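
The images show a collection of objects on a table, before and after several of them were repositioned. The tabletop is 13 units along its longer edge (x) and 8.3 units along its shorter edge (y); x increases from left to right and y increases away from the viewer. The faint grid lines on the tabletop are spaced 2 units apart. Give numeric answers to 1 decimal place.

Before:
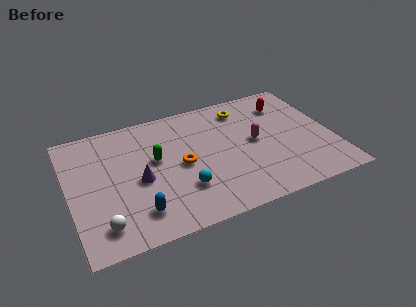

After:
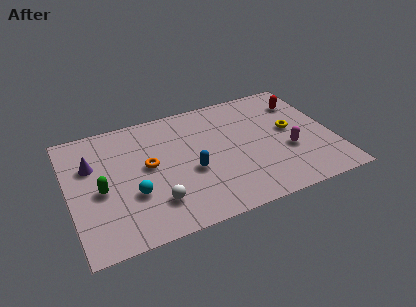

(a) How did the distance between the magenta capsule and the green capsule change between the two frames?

+4.3

Before: roughly 4.9 units apart; after: 9.2. That's 4.3 units further apart.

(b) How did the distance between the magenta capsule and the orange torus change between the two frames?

+3.2

The distance was about 3.7 in the first image and 6.9 in the second, so they moved 3.2 units further apart.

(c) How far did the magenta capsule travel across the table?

1.9

The magenta capsule moved from about (9.2, 4.3) to (10.7, 3.1), a distance of √(1.5² + 1.2²) ≈ 1.9.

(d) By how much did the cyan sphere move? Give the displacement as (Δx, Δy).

(-2.4, 0.5)

From the two frames, the cyan sphere sits at roughly (5.4, 2.4) before and (3.0, 2.9) after.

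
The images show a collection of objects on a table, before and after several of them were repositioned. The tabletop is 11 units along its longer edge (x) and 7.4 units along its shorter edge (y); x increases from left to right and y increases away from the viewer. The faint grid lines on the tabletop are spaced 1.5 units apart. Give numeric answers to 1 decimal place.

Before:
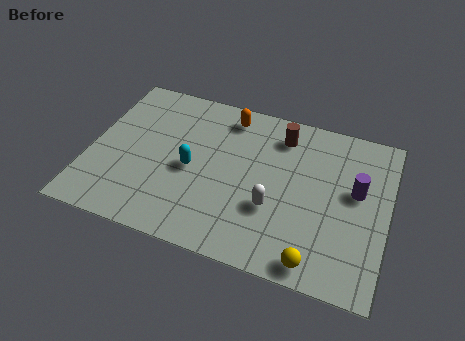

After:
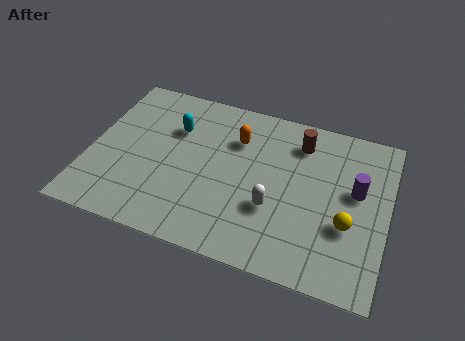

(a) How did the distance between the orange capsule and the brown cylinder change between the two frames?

+0.4

They were about 2.0 units apart before and 2.4 after — 0.4 units further apart.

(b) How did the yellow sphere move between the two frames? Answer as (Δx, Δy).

(1.0, 1.9)

The yellow sphere started near (8.6, 0.8) and ended near (9.6, 2.7).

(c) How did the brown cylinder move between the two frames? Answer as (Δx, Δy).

(0.7, -0.1)

The brown cylinder started near (6.9, 6.0) and ended near (7.6, 5.9).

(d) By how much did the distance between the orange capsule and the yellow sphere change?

-1.6

They were about 6.6 units apart before and 5.0 after — 1.6 units closer together.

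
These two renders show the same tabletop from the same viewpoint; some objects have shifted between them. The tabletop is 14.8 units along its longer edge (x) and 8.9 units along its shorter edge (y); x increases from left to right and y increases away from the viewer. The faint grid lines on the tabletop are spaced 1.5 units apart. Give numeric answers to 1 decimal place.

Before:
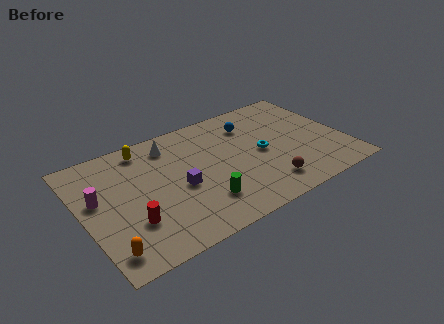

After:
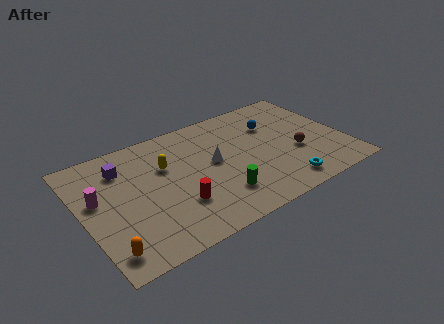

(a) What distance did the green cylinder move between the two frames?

1.0

From (6.3, 2.2) to (7.3, 2.2), the green cylinder covered √(1.0² + 0.0²) ≈ 1.0 units.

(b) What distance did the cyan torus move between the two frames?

3.1

The cyan torus was near (10.1, 4.3) before and (10.8, 1.3) after, so it travelled √(0.7² + 3.0²) ≈ 3.1 units.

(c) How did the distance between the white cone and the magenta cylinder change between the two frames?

+1.6

The distance was about 4.9 in the first image and 6.5 in the second, so they moved 1.6 units further apart.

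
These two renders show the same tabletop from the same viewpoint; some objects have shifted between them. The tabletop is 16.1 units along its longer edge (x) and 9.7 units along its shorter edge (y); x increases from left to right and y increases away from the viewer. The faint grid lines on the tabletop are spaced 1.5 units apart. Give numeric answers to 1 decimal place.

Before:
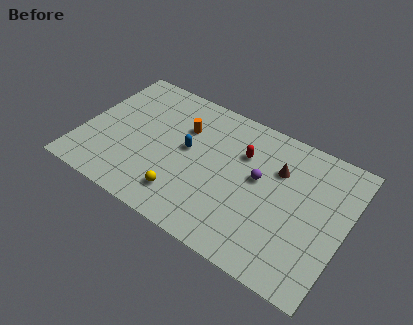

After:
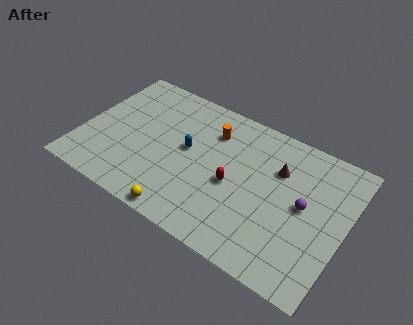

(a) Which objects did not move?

the brown cone and the blue capsule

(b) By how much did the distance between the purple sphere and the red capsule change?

+2.6

The distance was about 1.7 in the first image and 4.3 in the second, so they moved 2.6 units further apart.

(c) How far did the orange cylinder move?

1.8

From (5.9, 6.7) to (7.6, 7.3), the orange cylinder covered √(1.7² + 0.6²) ≈ 1.8 units.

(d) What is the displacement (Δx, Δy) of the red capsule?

(-0.2, -2.4)

The red capsule started near (9.6, 6.7) and ended near (9.4, 4.3).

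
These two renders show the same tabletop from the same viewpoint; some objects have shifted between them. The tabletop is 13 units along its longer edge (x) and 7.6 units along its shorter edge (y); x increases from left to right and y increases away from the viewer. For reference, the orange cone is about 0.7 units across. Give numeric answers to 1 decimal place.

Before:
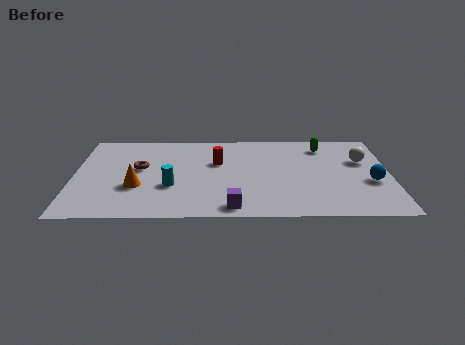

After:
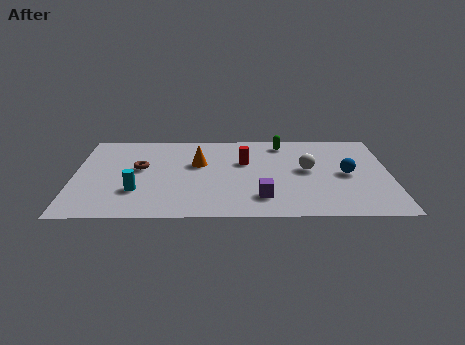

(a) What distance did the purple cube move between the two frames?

1.4

The purple cube was near (6.5, 0.9) before and (7.7, 1.7) after, so it travelled √(1.2² + 0.8²) ≈ 1.4 units.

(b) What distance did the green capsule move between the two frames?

1.7

The green capsule moved from about (10.3, 6.2) to (8.6, 6.5), a distance of √(1.7² + 0.3²) ≈ 1.7.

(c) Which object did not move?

the brown torus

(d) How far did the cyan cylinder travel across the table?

1.5

The cyan cylinder was near (4.0, 2.7) before and (2.6, 2.3) after, so it travelled √(1.4² + 0.4²) ≈ 1.5 units.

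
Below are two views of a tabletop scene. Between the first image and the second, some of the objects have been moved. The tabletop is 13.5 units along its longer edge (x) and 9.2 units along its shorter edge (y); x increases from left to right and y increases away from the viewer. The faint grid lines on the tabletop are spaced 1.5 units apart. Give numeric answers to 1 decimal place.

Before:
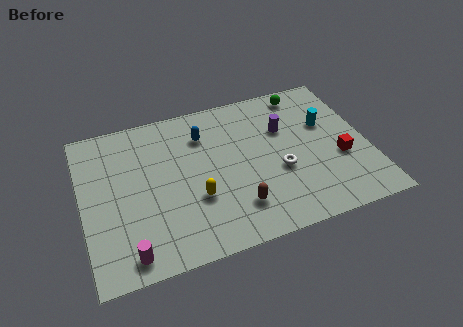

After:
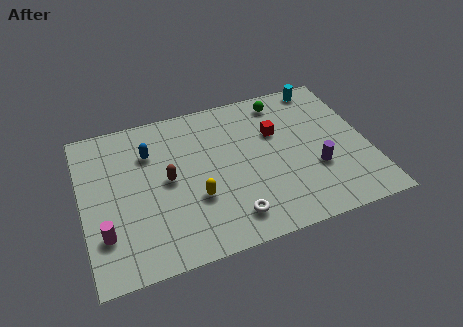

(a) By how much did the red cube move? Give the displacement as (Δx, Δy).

(-2.8, 2.5)

The red cube was at about (12.1, 3.5) and moved to about (9.3, 6.0).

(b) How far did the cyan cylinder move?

2.5

The cyan cylinder moved from about (11.7, 5.8) to (11.8, 8.3), a distance of √(0.1² + 2.5²) ≈ 2.5.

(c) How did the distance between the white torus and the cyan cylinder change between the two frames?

+5.1

The distance was about 3.3 in the first image and 8.4 in the second, so they moved 5.1 units further apart.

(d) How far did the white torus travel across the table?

3.2

From (9.2, 3.6) to (6.7, 1.6), the white torus covered √(2.5² + 2.0²) ≈ 3.2 units.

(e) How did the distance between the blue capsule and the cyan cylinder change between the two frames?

+2.8

Before: roughly 5.9 units apart; after: 8.7. That's 2.8 units further apart.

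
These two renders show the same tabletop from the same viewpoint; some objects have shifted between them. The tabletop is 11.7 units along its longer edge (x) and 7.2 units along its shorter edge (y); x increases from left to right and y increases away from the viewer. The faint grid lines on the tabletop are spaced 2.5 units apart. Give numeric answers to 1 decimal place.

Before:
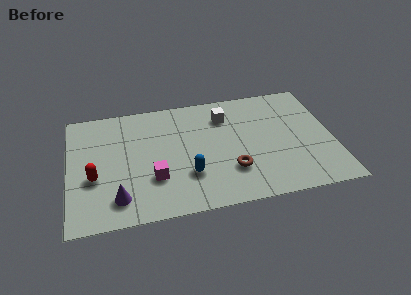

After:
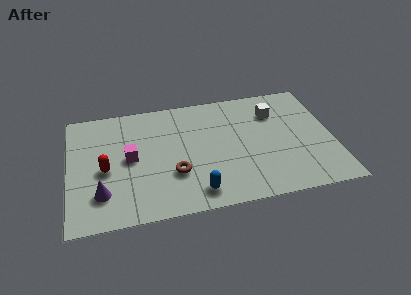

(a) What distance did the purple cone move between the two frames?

0.8

The purple cone was near (2.1, 1.4) before and (1.4, 1.8) after, so it travelled √(0.7² + 0.4²) ≈ 0.8 units.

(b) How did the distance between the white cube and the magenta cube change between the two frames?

+2.1

The distance was about 4.6 in the first image and 6.7 in the second, so they moved 2.1 units further apart.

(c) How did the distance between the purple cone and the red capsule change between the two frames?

-0.3

They were about 1.7 units apart before and 1.4 after — 0.3 units closer together.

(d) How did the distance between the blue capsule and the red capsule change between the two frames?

+0.3

They were about 4.1 units apart before and 4.4 after — 0.3 units further apart.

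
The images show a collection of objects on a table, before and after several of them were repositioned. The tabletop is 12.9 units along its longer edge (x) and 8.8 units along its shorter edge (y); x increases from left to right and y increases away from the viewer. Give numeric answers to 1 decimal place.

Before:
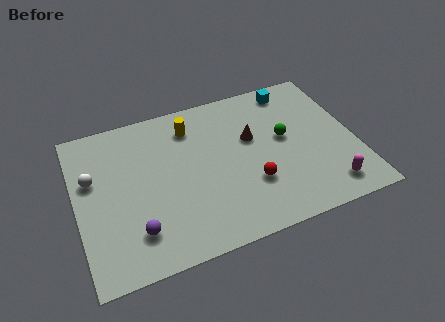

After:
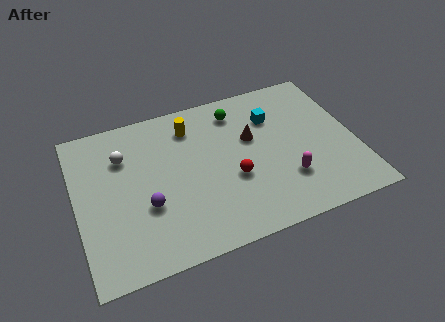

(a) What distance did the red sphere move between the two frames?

1.0

The red sphere moved from about (7.9, 2.8) to (7.1, 3.4), a distance of √(0.8² + 0.6²) ≈ 1.0.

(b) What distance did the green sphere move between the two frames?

3.0

From (9.7, 4.9) to (7.7, 7.2), the green sphere covered √(2.0² + 2.3²) ≈ 3.0 units.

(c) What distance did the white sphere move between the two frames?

1.7

The white sphere moved from about (0.8, 5.5) to (2.3, 6.3), a distance of √(1.5² + 0.8²) ≈ 1.7.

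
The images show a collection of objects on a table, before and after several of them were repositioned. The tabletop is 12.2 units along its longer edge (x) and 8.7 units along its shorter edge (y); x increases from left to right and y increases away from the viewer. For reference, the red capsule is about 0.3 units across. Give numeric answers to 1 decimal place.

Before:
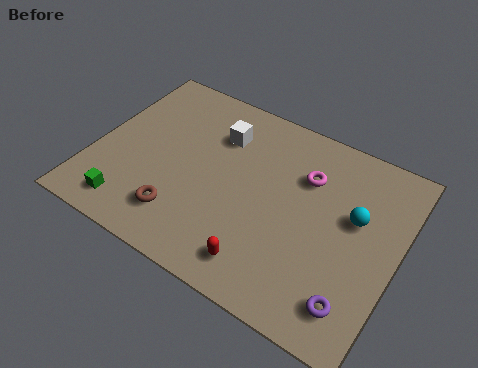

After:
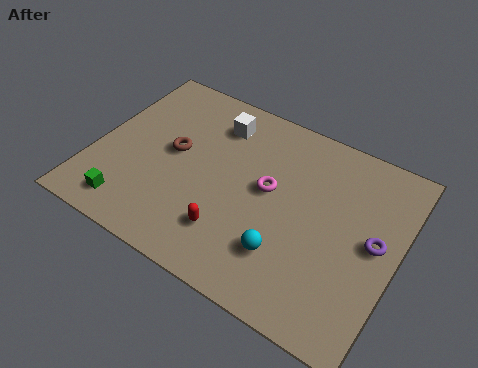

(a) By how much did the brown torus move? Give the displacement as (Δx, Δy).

(-0.8, 2.8)

From the two frames, the brown torus sits at roughly (3.9, 1.9) before and (3.1, 4.7) after.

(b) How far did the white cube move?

0.5

From (4.7, 6.4) to (4.5, 6.9), the white cube covered √(0.2² + 0.5²) ≈ 0.5 units.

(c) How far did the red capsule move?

1.6

From (7.3, 1.4) to (5.9, 2.1), the red capsule covered √(1.4² + 0.7²) ≈ 1.6 units.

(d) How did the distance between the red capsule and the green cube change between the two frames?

-1.3

The distance was about 5.4 in the first image and 4.1 in the second, so they moved 1.3 units closer together.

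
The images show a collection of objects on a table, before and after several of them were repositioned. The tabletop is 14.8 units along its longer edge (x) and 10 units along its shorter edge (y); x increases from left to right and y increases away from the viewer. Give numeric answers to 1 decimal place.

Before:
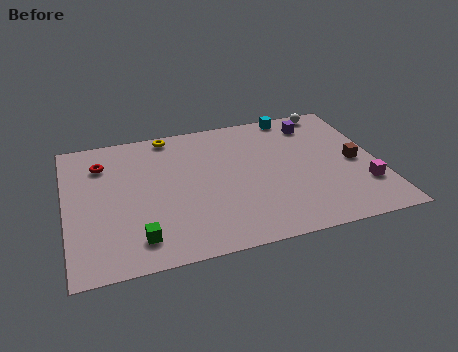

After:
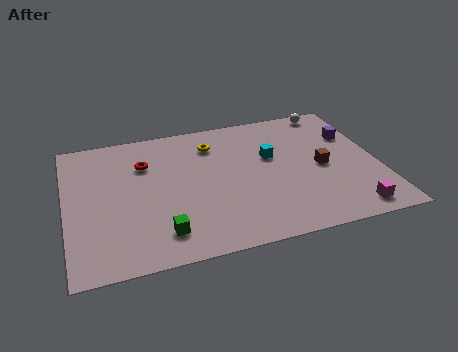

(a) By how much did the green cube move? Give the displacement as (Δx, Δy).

(1.1, 0.1)

From the two frames, the green cube sits at roughly (3.2, 1.8) before and (4.3, 1.9) after.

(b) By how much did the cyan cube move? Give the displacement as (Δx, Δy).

(-1.4, -3.1)

From the two frames, the cyan cube sits at roughly (11.2, 9.2) before and (9.8, 6.1) after.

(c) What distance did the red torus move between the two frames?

2.1

The red torus moved from about (1.8, 7.6) to (3.8, 7.1), a distance of √(2.0² + 0.5²) ≈ 2.1.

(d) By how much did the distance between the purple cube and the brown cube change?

-1.1

The distance was about 3.8 in the first image and 2.7 in the second, so they moved 1.1 units closer together.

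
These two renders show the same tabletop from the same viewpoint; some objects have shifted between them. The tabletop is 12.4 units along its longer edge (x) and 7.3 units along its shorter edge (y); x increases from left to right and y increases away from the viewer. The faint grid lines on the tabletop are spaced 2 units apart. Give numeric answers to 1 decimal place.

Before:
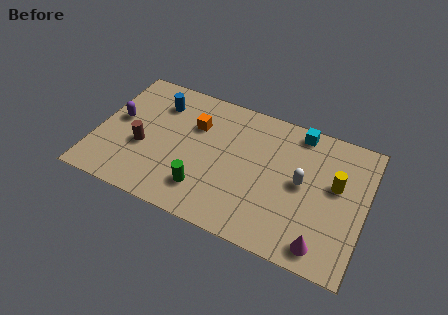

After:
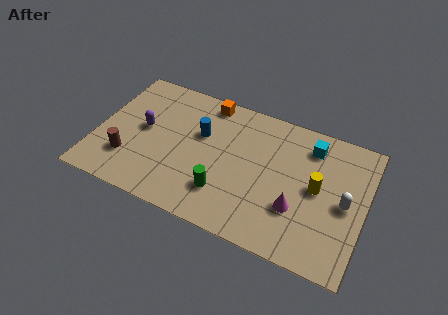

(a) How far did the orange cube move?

1.6

The orange cube moved from about (4.4, 5.0) to (4.8, 6.5), a distance of √(0.4² + 1.5²) ≈ 1.6.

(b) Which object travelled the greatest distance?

the blue cylinder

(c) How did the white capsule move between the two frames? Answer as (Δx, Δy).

(2.0, -0.3)

From the two frames, the white capsule sits at roughly (9.5, 3.8) before and (11.5, 3.5) after.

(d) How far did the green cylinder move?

0.9

The green cylinder was near (5.2, 1.7) before and (6.1, 1.9) after, so it travelled √(0.9² + 0.2²) ≈ 0.9 units.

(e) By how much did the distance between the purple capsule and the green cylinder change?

-0.4

The distance was about 4.9 in the first image and 4.5 in the second, so they moved 0.4 units closer together.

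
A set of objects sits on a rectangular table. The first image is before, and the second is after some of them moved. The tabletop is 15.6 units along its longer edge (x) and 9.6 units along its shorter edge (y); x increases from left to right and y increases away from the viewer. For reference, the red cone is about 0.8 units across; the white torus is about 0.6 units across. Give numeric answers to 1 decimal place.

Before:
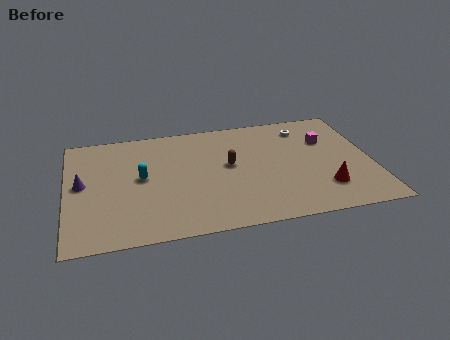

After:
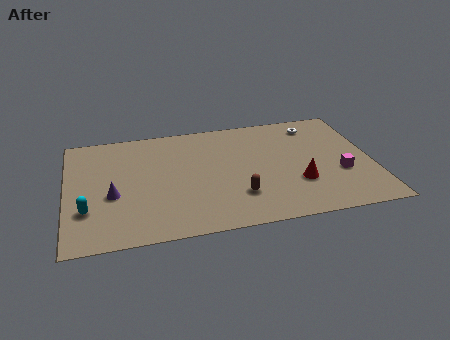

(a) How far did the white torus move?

0.5

The white torus moved from about (12.4, 7.9) to (12.9, 8.0), a distance of √(0.5² + 0.1²) ≈ 0.5.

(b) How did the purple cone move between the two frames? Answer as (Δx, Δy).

(1.5, -1.2)

The purple cone started near (0.8, 5.1) and ended near (2.3, 3.9).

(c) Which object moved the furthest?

the cyan capsule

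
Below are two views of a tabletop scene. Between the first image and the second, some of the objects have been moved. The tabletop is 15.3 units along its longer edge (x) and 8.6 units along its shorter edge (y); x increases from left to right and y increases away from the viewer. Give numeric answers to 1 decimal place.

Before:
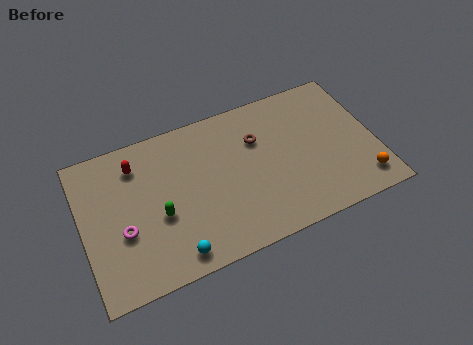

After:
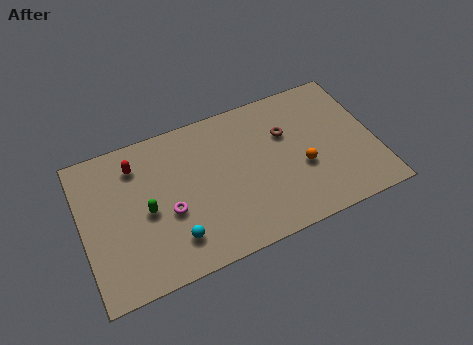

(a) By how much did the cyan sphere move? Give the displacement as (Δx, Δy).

(0.1, 0.8)

From the two frames, the cyan sphere sits at roughly (4.4, 1.1) before and (4.5, 1.9) after.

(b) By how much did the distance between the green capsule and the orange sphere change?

-2.5

Before: roughly 10.6 units apart; after: 8.1. That's 2.5 units closer together.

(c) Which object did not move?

the red capsule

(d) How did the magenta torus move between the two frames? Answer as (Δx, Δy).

(2.4, 0.2)

The magenta torus started near (2.0, 3.3) and ended near (4.4, 3.5).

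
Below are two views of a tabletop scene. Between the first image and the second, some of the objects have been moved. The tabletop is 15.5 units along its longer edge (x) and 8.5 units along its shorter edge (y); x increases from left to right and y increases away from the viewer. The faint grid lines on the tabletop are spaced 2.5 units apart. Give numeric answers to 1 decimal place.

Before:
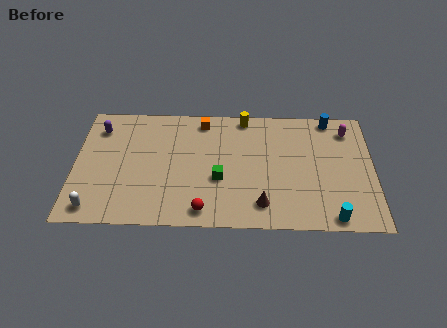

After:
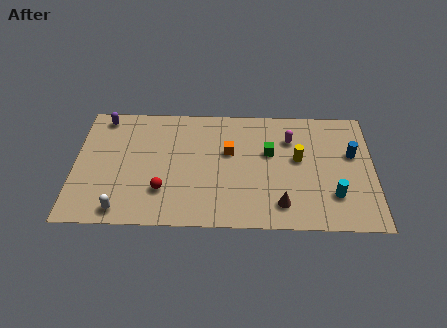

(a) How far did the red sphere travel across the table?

2.5

The red sphere moved from about (6.7, 1.1) to (4.6, 2.4), a distance of √(2.1² + 1.3²) ≈ 2.5.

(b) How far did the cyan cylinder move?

1.5

The cyan cylinder was near (13.3, 0.8) before and (13.4, 2.3) after, so it travelled √(0.1² + 1.5²) ≈ 1.5 units.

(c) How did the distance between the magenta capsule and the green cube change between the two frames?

-6.1

Before: roughly 7.6 units apart; after: 1.5. That's 6.1 units closer together.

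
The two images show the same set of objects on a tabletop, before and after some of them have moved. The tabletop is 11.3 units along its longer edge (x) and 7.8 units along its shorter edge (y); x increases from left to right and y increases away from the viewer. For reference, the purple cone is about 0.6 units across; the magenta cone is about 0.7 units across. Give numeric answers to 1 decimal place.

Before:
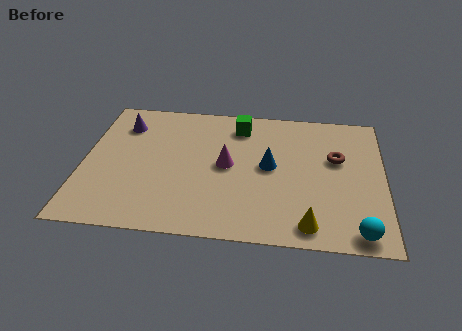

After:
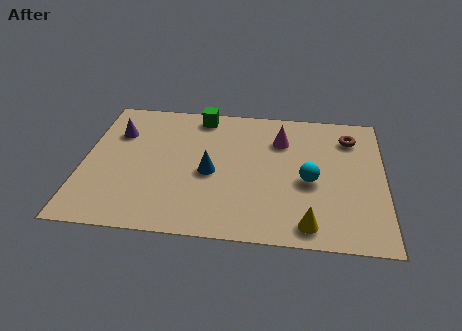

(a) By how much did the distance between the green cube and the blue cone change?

+0.8

Before: roughly 2.6 units apart; after: 3.4. That's 0.8 units further apart.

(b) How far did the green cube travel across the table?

1.6

The green cube was near (5.8, 6.4) before and (4.3, 6.9) after, so it travelled √(1.5² + 0.5²) ≈ 1.6 units.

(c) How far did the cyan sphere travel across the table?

3.2

The cyan sphere moved from about (10.3, 0.8) to (8.5, 3.4), a distance of √(1.8² + 2.6²) ≈ 3.2.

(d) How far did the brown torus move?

1.4

The brown torus moved from about (9.5, 4.8) to (10.0, 6.1), a distance of √(0.5² + 1.3²) ≈ 1.4.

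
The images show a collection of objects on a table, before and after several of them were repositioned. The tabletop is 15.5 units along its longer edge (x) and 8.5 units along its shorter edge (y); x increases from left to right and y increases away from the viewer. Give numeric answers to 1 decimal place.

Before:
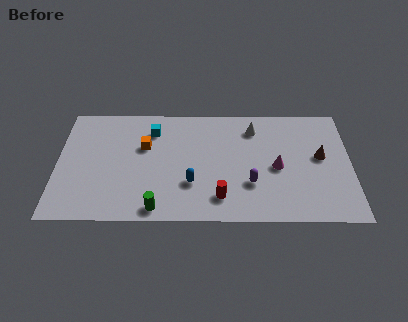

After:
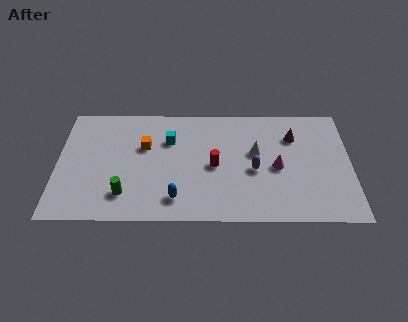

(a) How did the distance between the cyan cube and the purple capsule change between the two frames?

-1.5

Before: roughly 6.5 units apart; after: 5.0. That's 1.5 units closer together.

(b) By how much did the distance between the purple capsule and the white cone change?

-2.8

The distance was about 4.1 in the first image and 1.3 in the second, so they moved 2.8 units closer together.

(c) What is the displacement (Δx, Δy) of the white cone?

(0.1, -1.8)

The white cone was at about (10.4, 6.8) and moved to about (10.5, 5.0).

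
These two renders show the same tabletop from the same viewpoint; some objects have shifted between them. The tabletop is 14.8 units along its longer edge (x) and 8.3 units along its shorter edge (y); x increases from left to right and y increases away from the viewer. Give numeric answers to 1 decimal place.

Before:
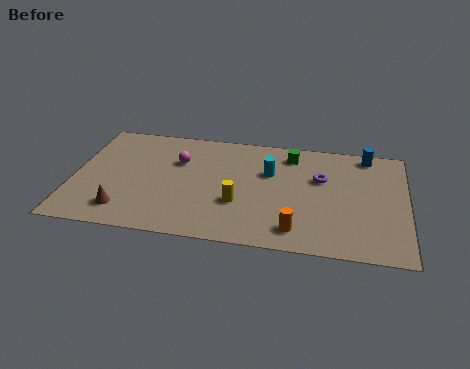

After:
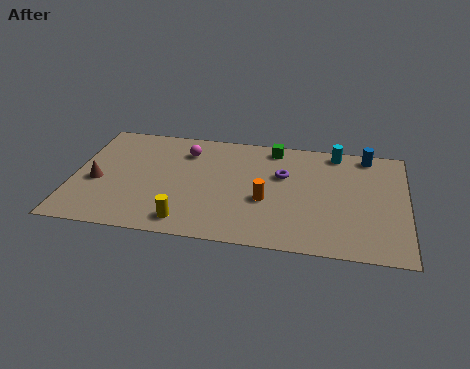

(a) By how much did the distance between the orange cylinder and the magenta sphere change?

-2.0

Before: roughly 6.8 units apart; after: 4.8. That's 2.0 units closer together.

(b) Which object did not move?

the blue cylinder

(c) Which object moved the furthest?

the cyan cylinder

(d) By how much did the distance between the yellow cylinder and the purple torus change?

+1.5

They were about 4.3 units apart before and 5.8 after — 1.5 units further apart.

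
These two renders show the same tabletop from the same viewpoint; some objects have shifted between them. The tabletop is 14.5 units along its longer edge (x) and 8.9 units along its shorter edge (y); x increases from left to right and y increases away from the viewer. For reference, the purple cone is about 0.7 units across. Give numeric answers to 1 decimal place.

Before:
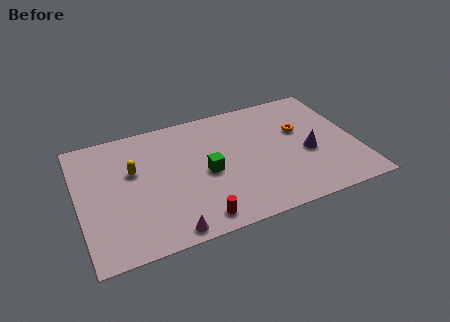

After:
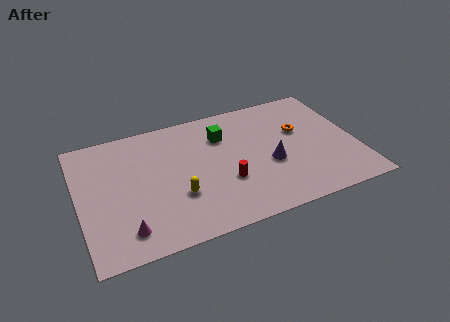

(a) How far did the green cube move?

2.6

From (6.6, 4.1) to (7.7, 6.5), the green cube covered √(1.1² + 2.4²) ≈ 2.6 units.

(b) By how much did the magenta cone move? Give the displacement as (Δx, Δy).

(-2.1, 0.8)

From the two frames, the magenta cone sits at roughly (4.3, 0.8) before and (2.2, 1.6) after.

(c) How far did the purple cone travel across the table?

2.0

From (11.9, 3.7) to (9.9, 3.6), the purple cone covered √(2.0² + 0.1²) ≈ 2.0 units.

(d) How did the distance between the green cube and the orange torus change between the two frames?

-1.2

They were about 5.3 units apart before and 4.1 after — 1.2 units closer together.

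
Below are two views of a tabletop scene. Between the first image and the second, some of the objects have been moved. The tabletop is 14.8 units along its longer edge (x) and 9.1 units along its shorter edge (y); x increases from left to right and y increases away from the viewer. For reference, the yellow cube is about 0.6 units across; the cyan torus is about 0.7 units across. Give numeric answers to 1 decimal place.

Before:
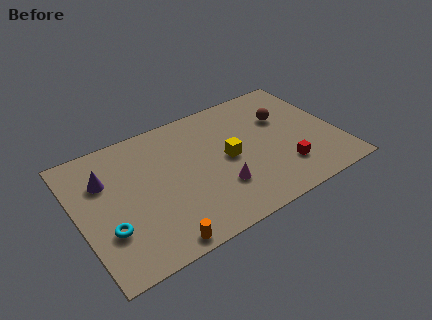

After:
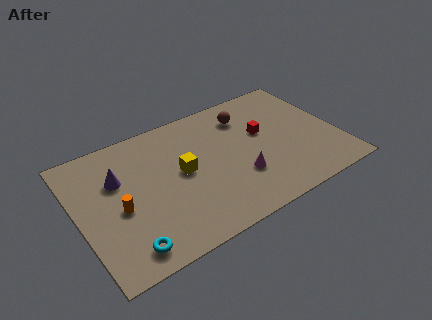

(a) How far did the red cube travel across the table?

3.2

From (11.4, 2.3) to (10.7, 5.4), the red cube covered √(0.7² + 3.1²) ≈ 3.2 units.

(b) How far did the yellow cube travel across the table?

2.6

From (8.5, 4.5) to (5.9, 4.8), the yellow cube covered √(2.6² + 0.3²) ≈ 2.6 units.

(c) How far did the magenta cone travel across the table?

1.2

The magenta cone moved from about (7.7, 2.7) to (8.9, 2.9), a distance of √(1.2² + 0.2²) ≈ 1.2.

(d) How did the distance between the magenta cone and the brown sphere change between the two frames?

-1.1

They were about 5.4 units apart before and 4.3 after — 1.1 units closer together.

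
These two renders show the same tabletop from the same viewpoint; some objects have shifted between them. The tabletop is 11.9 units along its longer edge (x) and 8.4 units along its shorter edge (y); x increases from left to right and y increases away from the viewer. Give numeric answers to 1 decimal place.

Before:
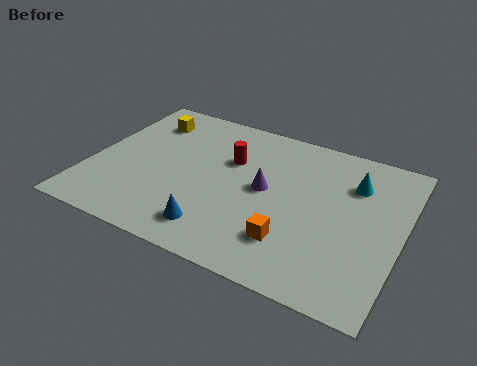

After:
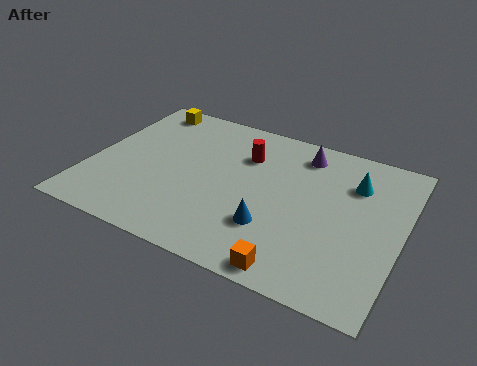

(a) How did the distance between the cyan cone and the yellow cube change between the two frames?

+0.3

They were about 8.2 units apart before and 8.5 after — 0.3 units further apart.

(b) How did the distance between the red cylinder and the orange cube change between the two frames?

+1.4

The distance was about 4.4 in the first image and 5.8 in the second, so they moved 1.4 units further apart.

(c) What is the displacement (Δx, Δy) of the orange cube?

(0.3, -1.3)

The orange cube was at about (8.0, 2.1) and moved to about (8.3, 0.8).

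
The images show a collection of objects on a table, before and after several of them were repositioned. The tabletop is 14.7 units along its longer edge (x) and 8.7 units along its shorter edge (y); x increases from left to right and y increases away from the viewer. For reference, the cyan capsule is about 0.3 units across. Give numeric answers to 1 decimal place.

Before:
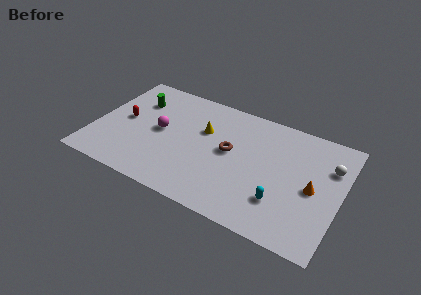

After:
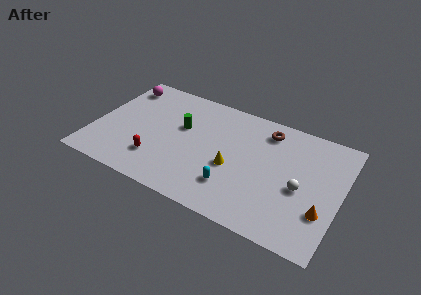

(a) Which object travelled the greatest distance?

the magenta sphere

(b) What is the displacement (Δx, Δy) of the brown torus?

(1.9, 2.5)

The brown torus was at about (8.1, 4.7) and moved to about (10.0, 7.2).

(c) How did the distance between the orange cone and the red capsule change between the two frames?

-1.6

Before: roughly 11.4 units apart; after: 9.8. That's 1.6 units closer together.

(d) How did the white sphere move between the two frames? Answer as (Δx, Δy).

(-1.5, -2.3)

The white sphere was at about (13.9, 6.1) and moved to about (12.4, 3.8).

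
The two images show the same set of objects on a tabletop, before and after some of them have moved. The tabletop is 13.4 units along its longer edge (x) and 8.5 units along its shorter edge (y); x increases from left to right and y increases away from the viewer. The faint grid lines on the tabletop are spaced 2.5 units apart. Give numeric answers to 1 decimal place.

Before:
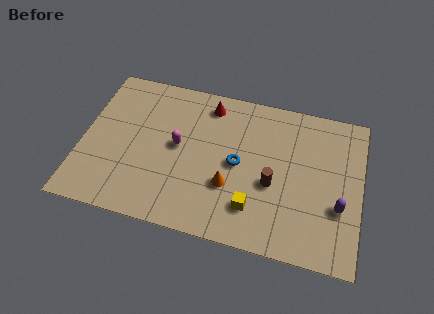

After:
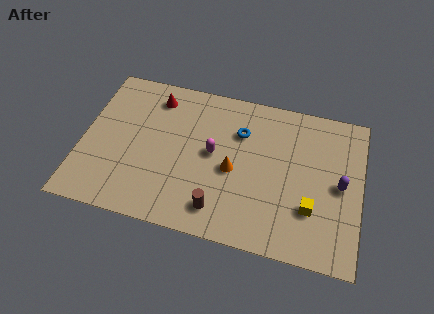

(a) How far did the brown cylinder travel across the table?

3.1

The brown cylinder moved from about (9.2, 3.5) to (6.8, 1.5), a distance of √(2.4² + 2.0²) ≈ 3.1.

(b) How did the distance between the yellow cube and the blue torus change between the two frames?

+2.6

Before: roughly 2.4 units apart; after: 5.0. That's 2.6 units further apart.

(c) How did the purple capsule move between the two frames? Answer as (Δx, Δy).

(0.0, 1.2)

The purple capsule was at about (12.4, 3.0) and moved to about (12.4, 4.2).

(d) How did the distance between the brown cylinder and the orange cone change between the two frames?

+0.3

Before: roughly 2.1 units apart; after: 2.4. That's 0.3 units further apart.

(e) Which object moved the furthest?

the brown cylinder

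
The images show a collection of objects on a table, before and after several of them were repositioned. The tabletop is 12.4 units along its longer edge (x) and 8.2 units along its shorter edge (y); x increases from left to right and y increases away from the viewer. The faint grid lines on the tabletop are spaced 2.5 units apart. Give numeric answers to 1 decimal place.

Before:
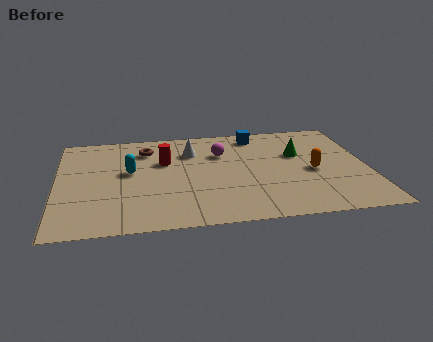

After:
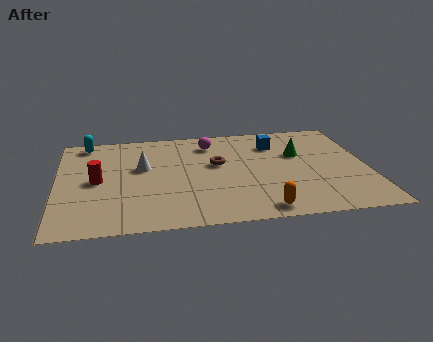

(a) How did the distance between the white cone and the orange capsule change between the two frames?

+0.8

They were about 5.3 units apart before and 6.1 after — 0.8 units further apart.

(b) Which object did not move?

the green cone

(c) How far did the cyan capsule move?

3.2

The cyan capsule was near (2.9, 4.6) before and (1.2, 7.3) after, so it travelled √(1.7² + 2.7²) ≈ 3.2 units.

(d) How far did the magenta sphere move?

1.0

The magenta sphere moved from about (6.6, 5.7) to (6.2, 6.6), a distance of √(0.4² + 0.9²) ≈ 1.0.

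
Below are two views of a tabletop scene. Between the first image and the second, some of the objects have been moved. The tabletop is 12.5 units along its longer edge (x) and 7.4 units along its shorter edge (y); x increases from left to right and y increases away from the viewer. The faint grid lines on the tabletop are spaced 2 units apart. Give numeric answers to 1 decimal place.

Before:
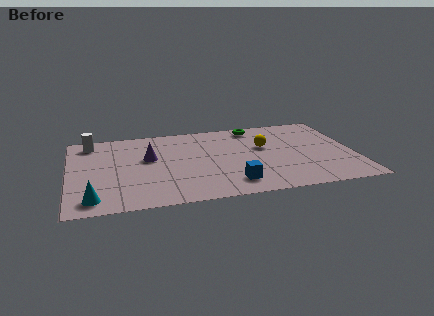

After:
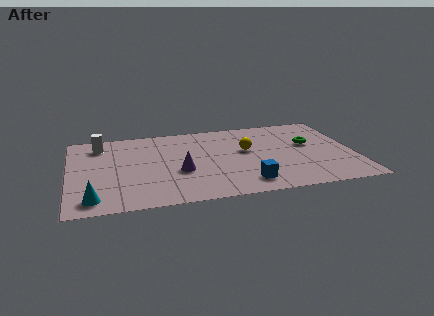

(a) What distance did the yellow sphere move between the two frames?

0.8

The yellow sphere moved from about (8.6, 4.5) to (7.8, 4.3), a distance of √(0.8² + 0.2²) ≈ 0.8.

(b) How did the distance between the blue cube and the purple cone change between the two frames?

-1.4

The distance was about 4.6 in the first image and 3.2 in the second, so they moved 1.4 units closer together.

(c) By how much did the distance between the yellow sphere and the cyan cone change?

-0.8

Before: roughly 8.3 units apart; after: 7.5. That's 0.8 units closer together.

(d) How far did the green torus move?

3.1

The green torus was near (8.3, 6.5) before and (10.6, 4.4) after, so it travelled √(2.3² + 2.1²) ≈ 3.1 units.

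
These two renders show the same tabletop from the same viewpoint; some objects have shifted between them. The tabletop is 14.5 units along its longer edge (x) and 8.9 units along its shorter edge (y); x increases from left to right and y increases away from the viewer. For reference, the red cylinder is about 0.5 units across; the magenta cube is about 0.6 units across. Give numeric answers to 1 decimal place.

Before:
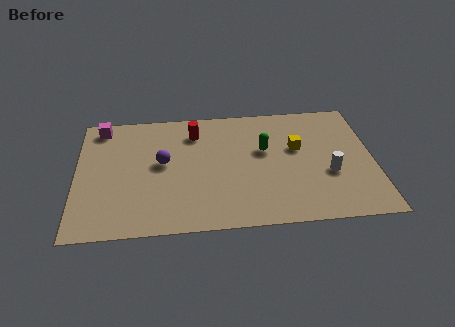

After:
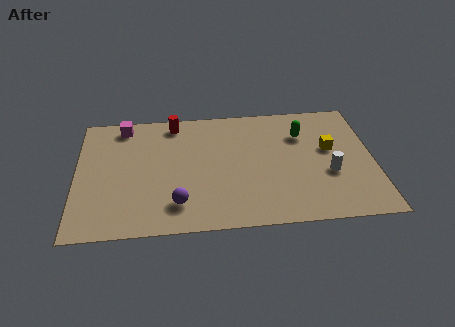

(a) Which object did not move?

the white cylinder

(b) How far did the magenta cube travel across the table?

1.1

The magenta cube was near (1.2, 7.8) before and (2.3, 7.8) after, so it travelled √(1.1² + 0.0²) ≈ 1.1 units.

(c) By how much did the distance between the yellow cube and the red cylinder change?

+2.8

They were about 5.2 units apart before and 8.0 after — 2.8 units further apart.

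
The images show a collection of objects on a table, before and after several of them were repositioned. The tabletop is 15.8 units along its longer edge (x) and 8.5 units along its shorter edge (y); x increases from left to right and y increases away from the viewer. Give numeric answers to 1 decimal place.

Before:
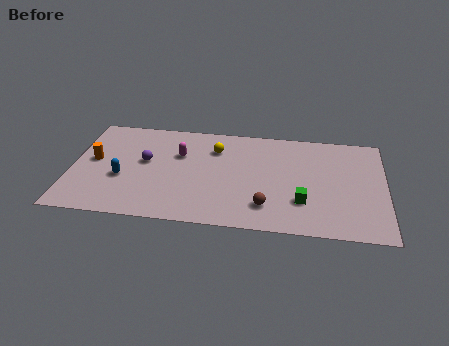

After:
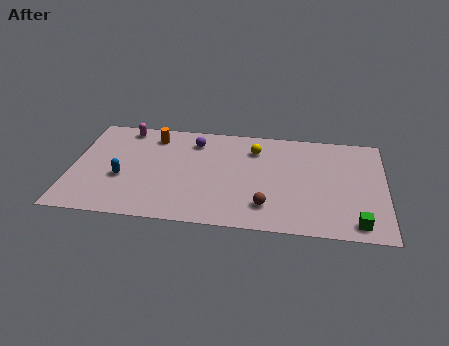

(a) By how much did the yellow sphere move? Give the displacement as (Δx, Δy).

(2.0, 0.2)

The yellow sphere started near (7.2, 6.3) and ended near (9.2, 6.5).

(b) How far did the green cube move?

3.0

The green cube moved from about (11.7, 2.5) to (14.4, 1.1), a distance of √(2.7² + 1.4²) ≈ 3.0.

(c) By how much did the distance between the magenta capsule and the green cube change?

+6.5

The distance was about 7.0 in the first image and 13.5 in the second, so they moved 6.5 units further apart.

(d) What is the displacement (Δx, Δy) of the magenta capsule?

(-2.9, 1.9)

The magenta capsule started near (5.4, 5.6) and ended near (2.5, 7.5).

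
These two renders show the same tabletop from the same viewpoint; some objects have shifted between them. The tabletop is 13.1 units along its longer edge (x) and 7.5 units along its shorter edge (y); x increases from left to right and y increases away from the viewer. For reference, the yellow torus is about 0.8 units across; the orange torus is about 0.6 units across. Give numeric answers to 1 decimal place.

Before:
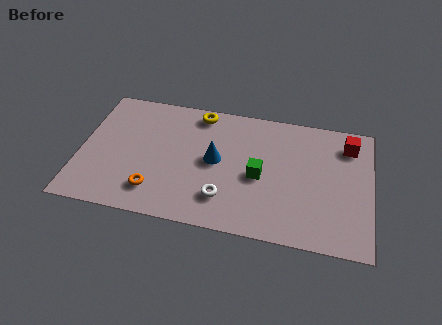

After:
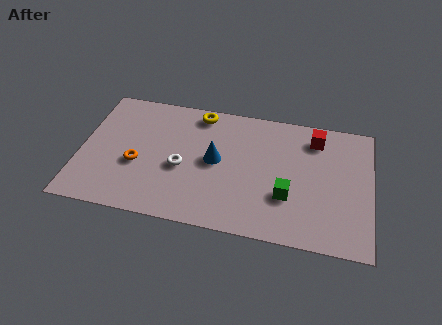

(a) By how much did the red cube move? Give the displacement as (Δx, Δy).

(-1.5, 0.1)

The red cube was at about (12.0, 6.0) and moved to about (10.5, 6.1).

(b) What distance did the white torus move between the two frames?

2.4

The white torus moved from about (6.6, 1.8) to (4.6, 3.2), a distance of √(2.0² + 1.4²) ≈ 2.4.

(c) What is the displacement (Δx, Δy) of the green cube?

(1.3, -0.9)

The green cube was at about (8.1, 3.4) and moved to about (9.4, 2.5).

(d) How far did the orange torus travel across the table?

1.7

The orange torus was near (3.5, 1.6) before and (2.6, 3.0) after, so it travelled √(0.9² + 1.4²) ≈ 1.7 units.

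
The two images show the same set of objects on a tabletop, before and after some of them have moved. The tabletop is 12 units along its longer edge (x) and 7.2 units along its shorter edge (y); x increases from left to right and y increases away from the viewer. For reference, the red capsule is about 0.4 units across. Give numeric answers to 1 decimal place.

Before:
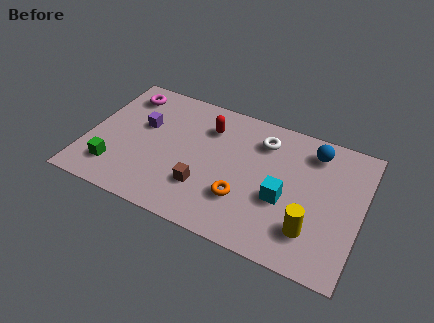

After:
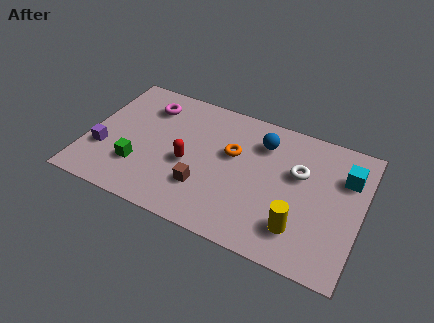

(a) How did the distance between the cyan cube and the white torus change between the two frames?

-0.9

Before: roughly 3.0 units apart; after: 2.1. That's 0.9 units closer together.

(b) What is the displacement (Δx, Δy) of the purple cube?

(-1.5, -2.0)

The purple cube started near (2.3, 4.4) and ended near (0.8, 2.4).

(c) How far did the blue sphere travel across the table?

2.2

From (9.7, 5.9) to (7.5, 5.5), the blue sphere covered √(2.2² + 0.4²) ≈ 2.2 units.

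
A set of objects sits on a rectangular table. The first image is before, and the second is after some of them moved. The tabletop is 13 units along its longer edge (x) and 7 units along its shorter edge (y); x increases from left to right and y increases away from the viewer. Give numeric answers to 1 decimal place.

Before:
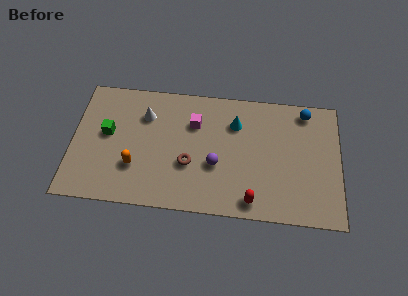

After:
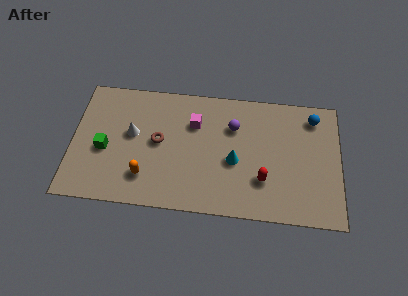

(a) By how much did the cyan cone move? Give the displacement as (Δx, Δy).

(0.0, -2.1)

The cyan cone was at about (7.9, 5.1) and moved to about (7.9, 3.0).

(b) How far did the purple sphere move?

2.3

The purple sphere moved from about (7.0, 2.7) to (7.8, 4.9), a distance of √(0.8² + 2.2²) ≈ 2.3.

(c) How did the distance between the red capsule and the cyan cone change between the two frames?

-2.6

They were about 4.3 units apart before and 1.7 after — 2.6 units closer together.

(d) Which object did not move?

the magenta cube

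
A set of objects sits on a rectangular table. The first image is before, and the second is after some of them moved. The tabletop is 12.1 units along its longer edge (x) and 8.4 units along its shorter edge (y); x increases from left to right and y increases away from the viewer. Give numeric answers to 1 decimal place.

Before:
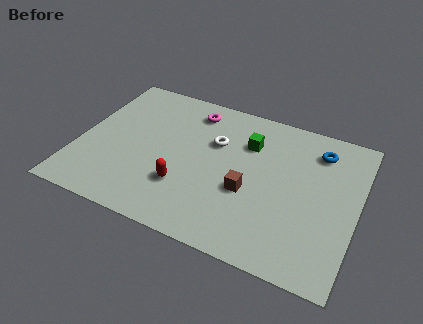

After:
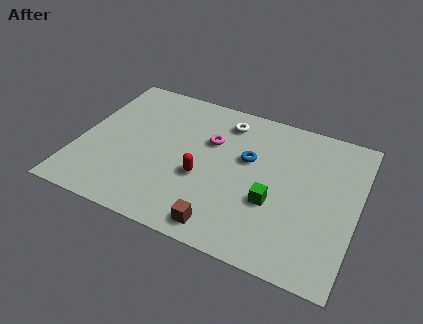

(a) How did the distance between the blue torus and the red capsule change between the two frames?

-4.3

They were about 6.8 units apart before and 2.5 after — 4.3 units closer together.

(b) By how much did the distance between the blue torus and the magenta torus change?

-3.9

They were about 5.6 units apart before and 1.7 after — 3.9 units closer together.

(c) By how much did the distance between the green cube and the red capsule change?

-1.1

Before: roughly 4.2 units apart; after: 3.1. That's 1.1 units closer together.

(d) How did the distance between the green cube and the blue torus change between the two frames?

-0.7

Before: roughly 3.1 units apart; after: 2.4. That's 0.7 units closer together.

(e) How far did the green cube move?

3.2

The green cube moved from about (7.2, 6.0) to (8.6, 3.1), a distance of √(1.4² + 2.9²) ≈ 3.2.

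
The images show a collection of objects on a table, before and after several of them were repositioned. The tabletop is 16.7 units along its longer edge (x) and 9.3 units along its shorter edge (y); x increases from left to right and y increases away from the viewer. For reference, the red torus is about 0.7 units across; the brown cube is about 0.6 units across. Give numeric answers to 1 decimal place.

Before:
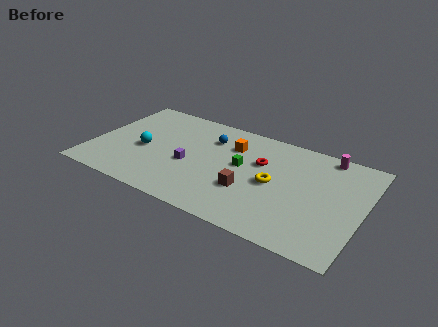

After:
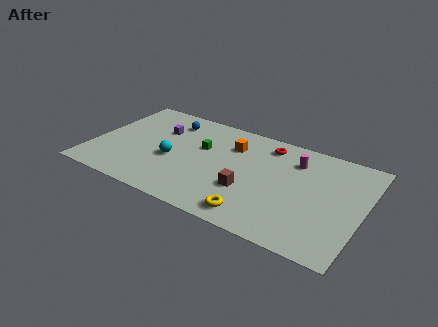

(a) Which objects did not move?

the brown cube and the orange cube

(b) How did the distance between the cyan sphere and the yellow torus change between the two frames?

-1.9

The distance was about 8.1 in the first image and 6.2 in the second, so they moved 1.9 units closer together.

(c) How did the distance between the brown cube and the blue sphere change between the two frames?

+2.4

Before: roughly 4.7 units apart; after: 7.1. That's 2.4 units further apart.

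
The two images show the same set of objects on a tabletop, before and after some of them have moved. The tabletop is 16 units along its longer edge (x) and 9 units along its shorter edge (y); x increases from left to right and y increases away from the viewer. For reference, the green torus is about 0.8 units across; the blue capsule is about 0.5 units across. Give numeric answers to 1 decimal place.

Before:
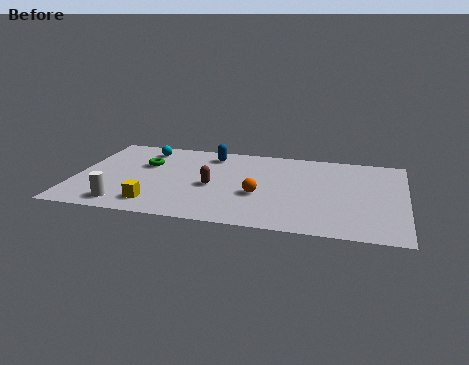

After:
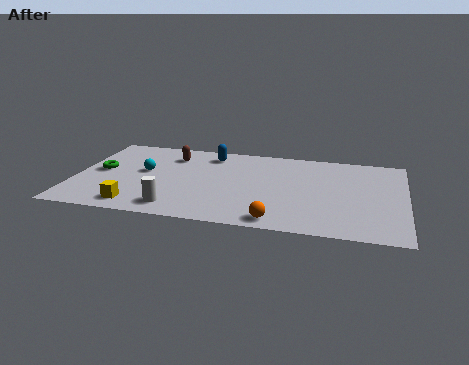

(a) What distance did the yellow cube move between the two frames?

0.9

The yellow cube moved from about (4.1, 1.6) to (3.2, 1.3), a distance of √(0.9² + 0.3²) ≈ 0.9.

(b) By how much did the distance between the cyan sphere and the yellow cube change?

-2.3

Before: roughly 6.0 units apart; after: 3.7. That's 2.3 units closer together.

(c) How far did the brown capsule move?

3.7

From (6.7, 4.0) to (4.5, 7.0), the brown capsule covered √(2.2² + 3.0²) ≈ 3.7 units.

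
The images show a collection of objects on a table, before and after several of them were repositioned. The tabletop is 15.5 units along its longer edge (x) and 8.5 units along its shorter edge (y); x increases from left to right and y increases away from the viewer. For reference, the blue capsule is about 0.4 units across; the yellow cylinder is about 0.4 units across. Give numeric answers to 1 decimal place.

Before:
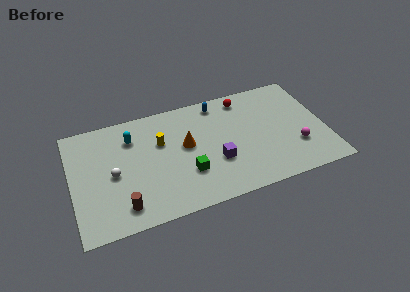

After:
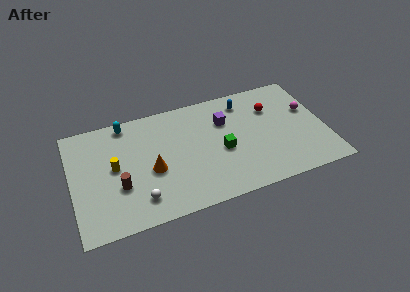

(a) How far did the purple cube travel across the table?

3.0

The purple cube moved from about (8.7, 3.0) to (9.5, 5.9), a distance of √(0.8² + 2.9²) ≈ 3.0.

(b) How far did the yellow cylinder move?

3.1

The yellow cylinder was near (5.5, 5.5) before and (2.6, 4.5) after, so it travelled √(2.9² + 1.0²) ≈ 3.1 units.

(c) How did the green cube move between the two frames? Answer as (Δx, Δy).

(2.2, 1.0)

The green cube was at about (6.9, 2.7) and moved to about (9.1, 3.7).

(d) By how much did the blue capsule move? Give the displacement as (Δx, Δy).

(1.6, -0.4)

The blue capsule was at about (9.2, 7.4) and moved to about (10.8, 7.0).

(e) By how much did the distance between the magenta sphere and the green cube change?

-1.0

Before: roughly 6.7 units apart; after: 5.7. That's 1.0 units closer together.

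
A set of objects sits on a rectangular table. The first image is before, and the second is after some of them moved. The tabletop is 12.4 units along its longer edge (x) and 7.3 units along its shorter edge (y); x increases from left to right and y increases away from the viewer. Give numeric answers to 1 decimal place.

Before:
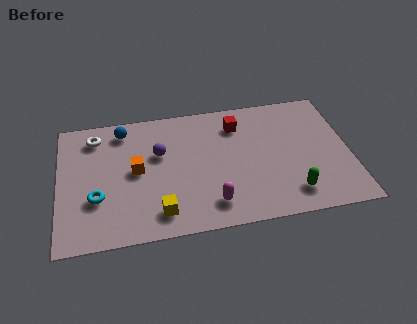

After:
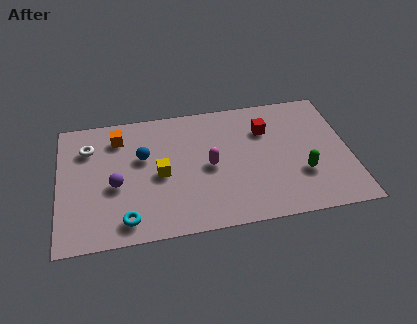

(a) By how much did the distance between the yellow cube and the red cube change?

-0.7

Before: roughly 5.6 units apart; after: 4.9. That's 0.7 units closer together.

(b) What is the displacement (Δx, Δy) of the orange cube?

(-0.7, 2.0)

The orange cube was at about (3.3, 3.8) and moved to about (2.6, 5.8).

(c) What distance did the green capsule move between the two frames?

1.1

From (9.8, 1.4) to (10.3, 2.4), the green capsule covered √(0.5² + 1.0²) ≈ 1.1 units.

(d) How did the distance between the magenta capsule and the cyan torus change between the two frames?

-0.6

The distance was about 4.9 in the first image and 4.3 in the second, so they moved 0.6 units closer together.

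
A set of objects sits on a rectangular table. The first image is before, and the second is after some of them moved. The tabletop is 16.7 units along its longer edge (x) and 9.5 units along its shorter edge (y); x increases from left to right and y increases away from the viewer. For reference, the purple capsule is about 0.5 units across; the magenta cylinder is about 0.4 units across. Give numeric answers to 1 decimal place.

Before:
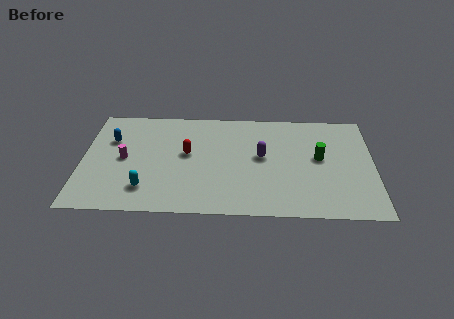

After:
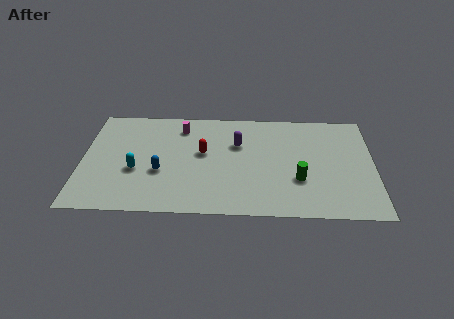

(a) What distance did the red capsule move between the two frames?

0.9

From (6.0, 5.3) to (6.9, 5.4), the red capsule covered √(0.9² + 0.1²) ≈ 0.9 units.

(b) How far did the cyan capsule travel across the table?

1.7

The cyan capsule was near (3.7, 2.1) before and (3.1, 3.7) after, so it travelled √(0.6² + 1.6²) ≈ 1.7 units.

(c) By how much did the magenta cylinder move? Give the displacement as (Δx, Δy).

(3.2, 3.0)

The magenta cylinder was at about (2.4, 4.7) and moved to about (5.6, 7.7).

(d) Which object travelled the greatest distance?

the magenta cylinder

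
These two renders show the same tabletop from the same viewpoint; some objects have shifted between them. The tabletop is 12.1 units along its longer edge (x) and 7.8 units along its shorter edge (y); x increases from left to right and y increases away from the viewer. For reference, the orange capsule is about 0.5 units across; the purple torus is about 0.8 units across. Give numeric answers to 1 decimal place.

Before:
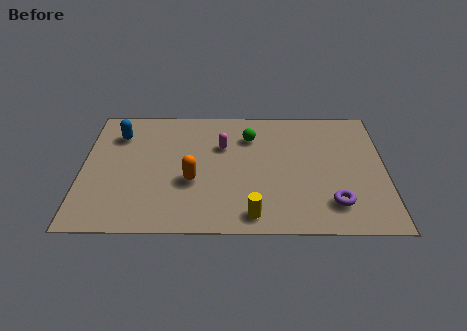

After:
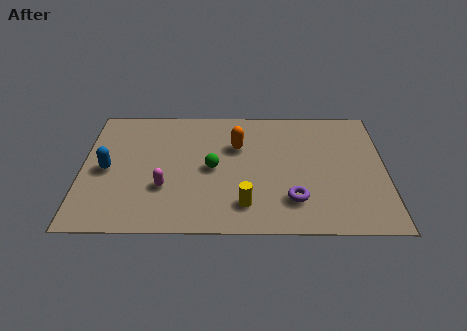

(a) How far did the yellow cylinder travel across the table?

0.7

From (6.8, 1.0) to (6.5, 1.6), the yellow cylinder covered √(0.3² + 0.6²) ≈ 0.7 units.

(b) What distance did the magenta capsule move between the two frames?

3.5

The magenta capsule moved from about (5.6, 5.2) to (3.3, 2.6), a distance of √(2.3² + 2.6²) ≈ 3.5.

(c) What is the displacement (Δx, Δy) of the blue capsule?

(-0.4, -2.2)

The blue capsule started near (1.4, 5.9) and ended near (1.0, 3.7).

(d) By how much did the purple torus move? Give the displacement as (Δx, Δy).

(-1.6, 0.2)

From the two frames, the purple torus sits at roughly (10.0, 1.7) before and (8.4, 1.9) after.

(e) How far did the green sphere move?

2.5

The green sphere was near (6.7, 5.8) before and (5.2, 3.8) after, so it travelled √(1.5² + 2.0²) ≈ 2.5 units.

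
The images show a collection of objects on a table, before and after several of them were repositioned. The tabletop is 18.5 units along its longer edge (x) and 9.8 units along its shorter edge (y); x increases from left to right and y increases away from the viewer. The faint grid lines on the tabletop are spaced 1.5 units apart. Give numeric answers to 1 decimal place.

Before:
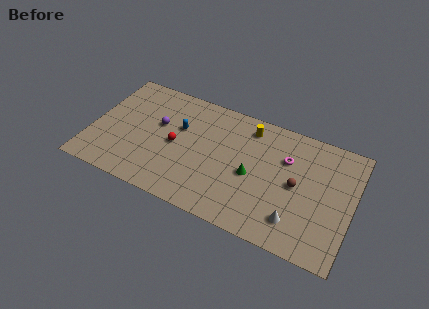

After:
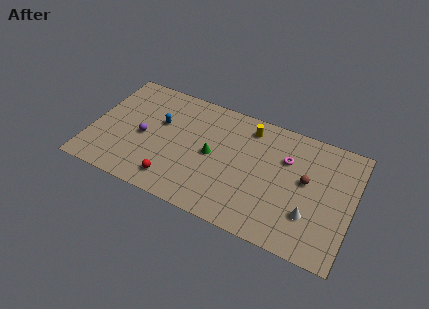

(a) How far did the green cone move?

2.9

The green cone was near (11.5, 4.4) before and (8.6, 4.9) after, so it travelled √(2.9² + 0.5²) ≈ 2.9 units.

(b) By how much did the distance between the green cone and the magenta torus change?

+2.2

They were about 3.2 units apart before and 5.4 after — 2.2 units further apart.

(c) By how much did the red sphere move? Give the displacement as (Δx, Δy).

(0.2, -3.0)

From the two frames, the red sphere sits at roughly (6.0, 4.7) before and (6.2, 1.7) after.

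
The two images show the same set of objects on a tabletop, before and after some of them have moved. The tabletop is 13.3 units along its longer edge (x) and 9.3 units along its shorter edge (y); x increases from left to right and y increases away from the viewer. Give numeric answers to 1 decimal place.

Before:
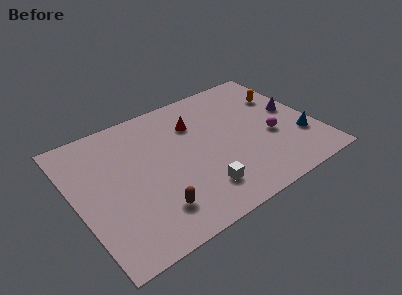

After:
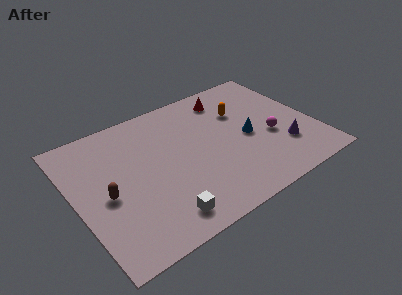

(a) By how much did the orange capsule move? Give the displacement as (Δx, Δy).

(-2.4, -0.1)

The orange capsule was at about (12.0, 6.4) and moved to about (9.6, 6.3).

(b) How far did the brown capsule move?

3.1

The brown capsule moved from about (3.8, 2.0) to (1.6, 4.2), a distance of √(2.2² + 2.2²) ≈ 3.1.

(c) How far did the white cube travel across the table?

2.4

The white cube moved from about (6.4, 2.0) to (4.1, 1.4), a distance of √(2.3² + 0.6²) ≈ 2.4.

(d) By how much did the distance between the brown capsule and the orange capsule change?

-1.0

The distance was about 9.3 in the first image and 8.3 in the second, so they moved 1.0 units closer together.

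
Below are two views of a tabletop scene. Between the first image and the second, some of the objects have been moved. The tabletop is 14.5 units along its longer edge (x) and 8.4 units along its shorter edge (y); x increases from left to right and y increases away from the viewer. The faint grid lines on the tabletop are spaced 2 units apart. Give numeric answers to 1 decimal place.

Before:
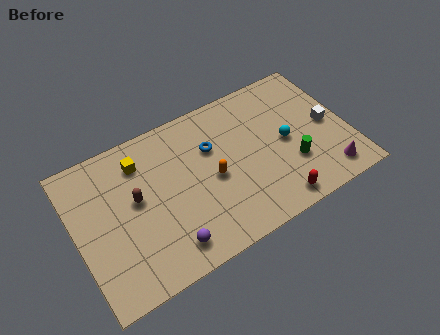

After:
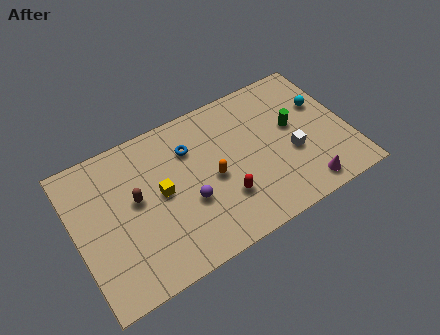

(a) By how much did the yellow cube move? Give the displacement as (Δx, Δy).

(0.8, -2.2)

The yellow cube started near (3.7, 6.6) and ended near (4.5, 4.4).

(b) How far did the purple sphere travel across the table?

2.3

The purple sphere moved from about (4.4, 1.4) to (5.8, 3.2), a distance of √(1.4² + 1.8²) ≈ 2.3.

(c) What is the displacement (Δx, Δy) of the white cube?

(-2.1, -0.8)

The white cube was at about (13.5, 4.1) and moved to about (11.4, 3.3).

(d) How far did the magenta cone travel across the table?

1.3

From (13.0, 1.3) to (11.7, 1.1), the magenta cone covered √(1.3² + 0.2²) ≈ 1.3 units.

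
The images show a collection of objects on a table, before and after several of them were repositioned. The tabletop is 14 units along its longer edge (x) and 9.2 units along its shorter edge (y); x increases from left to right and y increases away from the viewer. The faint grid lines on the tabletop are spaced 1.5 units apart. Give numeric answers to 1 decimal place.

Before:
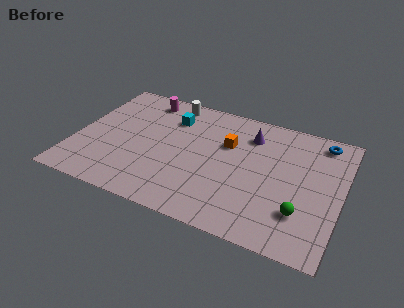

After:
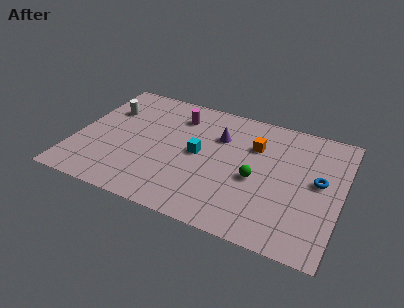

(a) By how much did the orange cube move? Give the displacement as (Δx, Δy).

(1.4, 0.4)

The orange cube started near (7.9, 6.0) and ended near (9.3, 6.4).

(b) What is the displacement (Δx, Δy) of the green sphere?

(-2.5, 1.5)

The green sphere started near (12.1, 2.5) and ended near (9.6, 4.0).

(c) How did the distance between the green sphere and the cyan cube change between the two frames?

-5.3

The distance was about 8.5 in the first image and 3.2 in the second, so they moved 5.3 units closer together.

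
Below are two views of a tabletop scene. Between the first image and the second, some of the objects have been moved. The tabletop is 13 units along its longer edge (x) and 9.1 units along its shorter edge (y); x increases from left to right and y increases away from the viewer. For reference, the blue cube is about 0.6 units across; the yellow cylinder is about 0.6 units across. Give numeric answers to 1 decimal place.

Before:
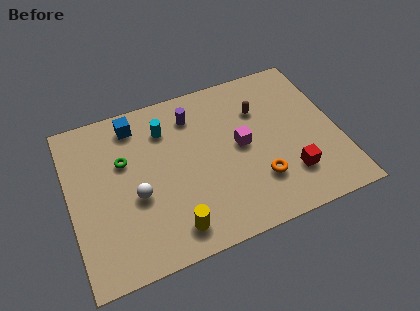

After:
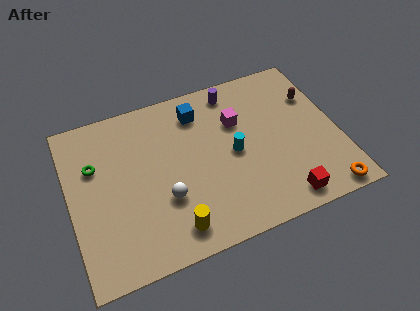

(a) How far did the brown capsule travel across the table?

2.7

The brown capsule was near (9.4, 6.4) before and (12.1, 6.3) after, so it travelled √(2.7² + 0.1²) ≈ 2.7 units.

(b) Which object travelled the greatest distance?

the cyan cylinder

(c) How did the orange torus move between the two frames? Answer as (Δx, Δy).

(3.0, -1.7)

The orange torus started near (8.9, 2.5) and ended near (11.9, 0.8).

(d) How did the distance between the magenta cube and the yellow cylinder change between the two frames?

+1.0

Before: roughly 5.0 units apart; after: 6.0. That's 1.0 units further apart.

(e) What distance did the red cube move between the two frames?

1.3

The red cube was near (10.4, 2.3) before and (9.9, 1.1) after, so it travelled √(0.5² + 1.2²) ≈ 1.3 units.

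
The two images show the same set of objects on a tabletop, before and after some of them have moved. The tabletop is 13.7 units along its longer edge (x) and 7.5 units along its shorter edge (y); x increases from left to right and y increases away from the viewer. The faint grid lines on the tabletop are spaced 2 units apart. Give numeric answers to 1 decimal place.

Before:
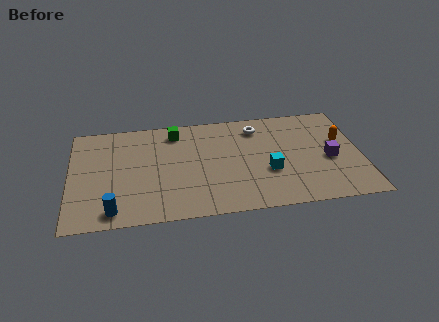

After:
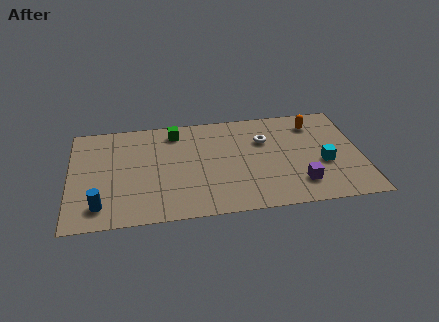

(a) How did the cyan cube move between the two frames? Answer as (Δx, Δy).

(2.6, 0.2)

The cyan cube started near (9.3, 2.8) and ended near (11.9, 3.0).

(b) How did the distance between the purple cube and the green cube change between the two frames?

-0.5

Before: roughly 7.8 units apart; after: 7.3. That's 0.5 units closer together.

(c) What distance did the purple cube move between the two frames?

2.2

From (12.2, 3.3) to (10.7, 1.7), the purple cube covered √(1.5² + 1.6²) ≈ 2.2 units.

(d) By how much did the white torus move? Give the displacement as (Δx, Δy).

(0.3, -1.0)

From the two frames, the white torus sits at roughly (8.9, 6.1) before and (9.2, 5.1) after.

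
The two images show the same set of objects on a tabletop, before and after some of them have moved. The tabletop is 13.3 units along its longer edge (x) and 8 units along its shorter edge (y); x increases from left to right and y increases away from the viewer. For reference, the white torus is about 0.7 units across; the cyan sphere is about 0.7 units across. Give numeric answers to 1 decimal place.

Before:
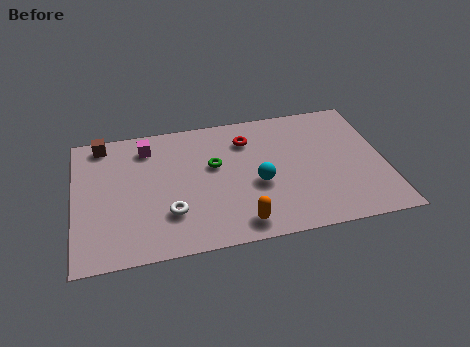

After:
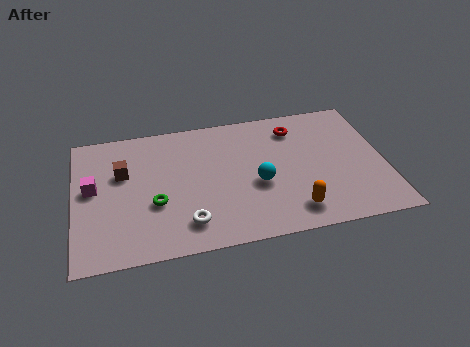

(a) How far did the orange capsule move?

2.3

The orange capsule moved from about (6.9, 1.1) to (9.2, 1.4), a distance of √(2.3² + 0.3²) ≈ 2.3.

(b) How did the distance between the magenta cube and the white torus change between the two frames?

+0.5

The distance was about 4.3 in the first image and 4.8 in the second, so they moved 0.5 units further apart.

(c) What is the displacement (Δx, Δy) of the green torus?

(-2.6, -1.8)

The green torus was at about (6.0, 4.8) and moved to about (3.4, 3.0).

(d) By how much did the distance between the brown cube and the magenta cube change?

-0.5

The distance was about 2.0 in the first image and 1.5 in the second, so they moved 0.5 units closer together.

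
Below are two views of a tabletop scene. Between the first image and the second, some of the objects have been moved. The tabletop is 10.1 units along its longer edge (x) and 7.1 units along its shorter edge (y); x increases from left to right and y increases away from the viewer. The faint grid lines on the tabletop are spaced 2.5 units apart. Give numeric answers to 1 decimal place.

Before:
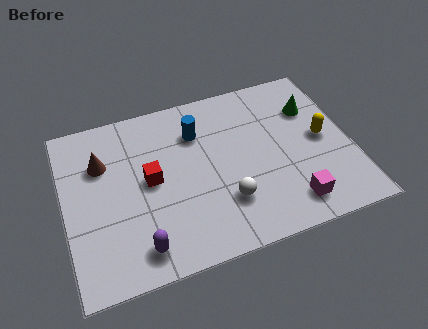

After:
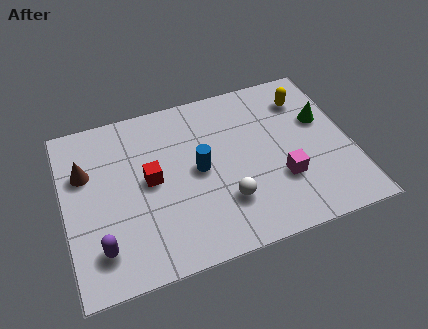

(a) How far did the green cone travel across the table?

0.7

The green cone moved from about (8.9, 5.0) to (9.2, 4.4), a distance of √(0.3² + 0.6²) ≈ 0.7.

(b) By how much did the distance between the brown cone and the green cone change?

+0.9

The distance was about 7.5 in the first image and 8.4 in the second, so they moved 0.9 units further apart.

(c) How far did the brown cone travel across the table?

0.6

The brown cone moved from about (1.4, 4.9) to (0.8, 4.7), a distance of √(0.6² + 0.2²) ≈ 0.6.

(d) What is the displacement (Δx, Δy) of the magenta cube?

(-0.2, 1.1)

From the two frames, the magenta cube sits at roughly (7.7, 1.2) before and (7.5, 2.3) after.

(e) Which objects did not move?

the white sphere and the red cube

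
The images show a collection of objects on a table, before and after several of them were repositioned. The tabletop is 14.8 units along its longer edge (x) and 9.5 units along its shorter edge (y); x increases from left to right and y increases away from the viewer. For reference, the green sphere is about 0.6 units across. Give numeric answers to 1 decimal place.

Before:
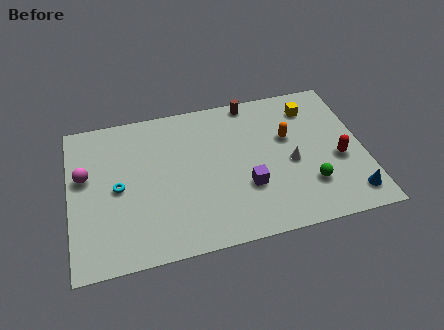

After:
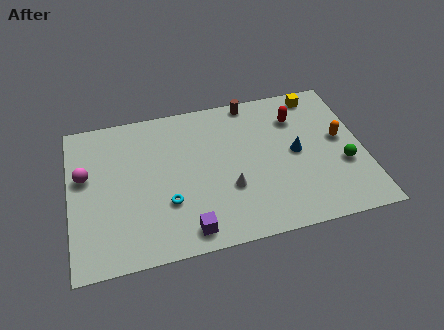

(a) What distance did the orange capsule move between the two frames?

2.7

The orange capsule was near (11.1, 5.9) before and (13.7, 5.2) after, so it travelled √(2.6² + 0.7²) ≈ 2.7 units.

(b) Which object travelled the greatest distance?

the blue cone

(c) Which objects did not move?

the brown cylinder and the magenta sphere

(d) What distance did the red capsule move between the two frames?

3.7

From (13.5, 3.9) to (11.6, 7.1), the red capsule covered √(1.9² + 3.2²) ≈ 3.7 units.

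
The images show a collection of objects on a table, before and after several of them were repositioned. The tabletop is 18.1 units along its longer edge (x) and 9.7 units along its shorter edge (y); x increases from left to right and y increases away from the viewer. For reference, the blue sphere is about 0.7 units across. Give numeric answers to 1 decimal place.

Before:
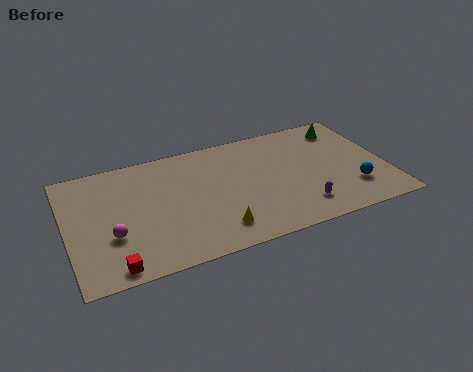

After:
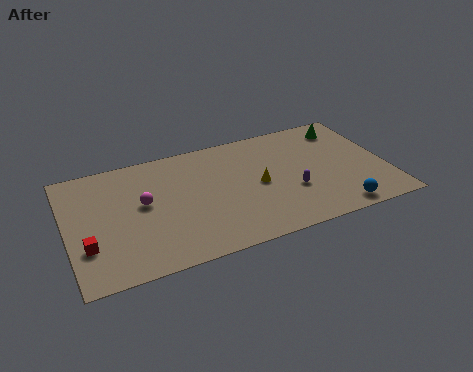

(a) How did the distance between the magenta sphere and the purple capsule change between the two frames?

-2.1

They were about 10.6 units apart before and 8.5 after — 2.1 units closer together.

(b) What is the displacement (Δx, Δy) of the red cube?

(-1.3, 2.0)

The red cube started near (2.3, 1.0) and ended near (1.0, 3.0).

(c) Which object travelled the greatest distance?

the yellow cone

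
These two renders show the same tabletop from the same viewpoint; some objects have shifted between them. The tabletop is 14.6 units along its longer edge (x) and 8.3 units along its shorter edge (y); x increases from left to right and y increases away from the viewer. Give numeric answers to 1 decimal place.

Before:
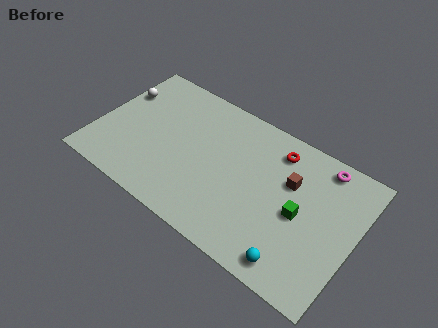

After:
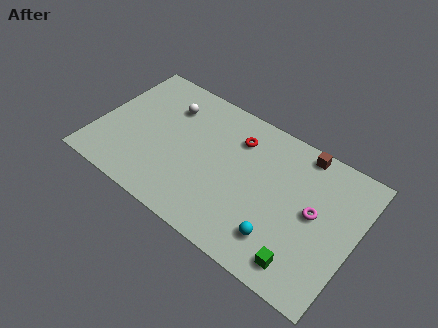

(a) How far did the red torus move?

2.3

The red torus moved from about (9.8, 6.8) to (7.6, 6.3), a distance of √(2.2² + 0.5²) ≈ 2.3.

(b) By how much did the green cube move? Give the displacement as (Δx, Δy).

(0.6, -2.6)

From the two frames, the green cube sits at roughly (11.6, 3.9) before and (12.2, 1.3) after.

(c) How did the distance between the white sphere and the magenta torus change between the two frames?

-2.7

The distance was about 11.6 in the first image and 8.9 in the second, so they moved 2.7 units closer together.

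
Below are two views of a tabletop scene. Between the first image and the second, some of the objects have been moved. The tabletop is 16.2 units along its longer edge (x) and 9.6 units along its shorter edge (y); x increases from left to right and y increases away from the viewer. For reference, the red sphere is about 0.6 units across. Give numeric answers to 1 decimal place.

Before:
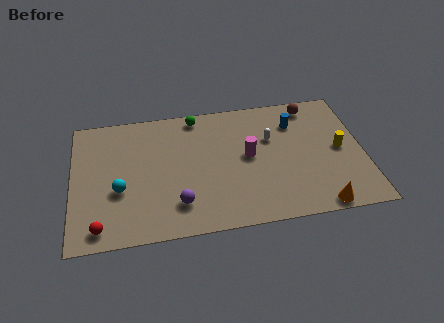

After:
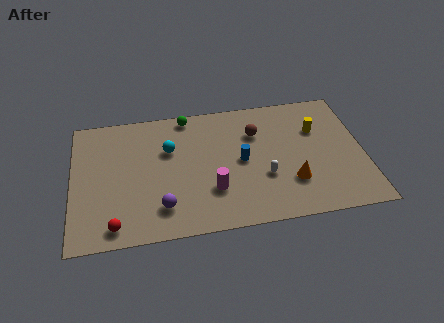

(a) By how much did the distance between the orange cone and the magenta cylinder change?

-1.3

Before: roughly 5.7 units apart; after: 4.4. That's 1.3 units closer together.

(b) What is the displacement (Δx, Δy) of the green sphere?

(-0.5, 0.1)

From the two frames, the green sphere sits at roughly (7.0, 8.6) before and (6.5, 8.7) after.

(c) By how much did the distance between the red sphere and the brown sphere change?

-4.2

Before: roughly 14.0 units apart; after: 9.8. That's 4.2 units closer together.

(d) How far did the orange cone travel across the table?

2.4

The orange cone moved from about (13.5, 0.8) to (12.1, 2.8), a distance of √(1.4² + 2.0²) ≈ 2.4.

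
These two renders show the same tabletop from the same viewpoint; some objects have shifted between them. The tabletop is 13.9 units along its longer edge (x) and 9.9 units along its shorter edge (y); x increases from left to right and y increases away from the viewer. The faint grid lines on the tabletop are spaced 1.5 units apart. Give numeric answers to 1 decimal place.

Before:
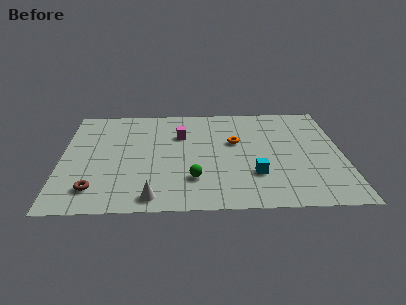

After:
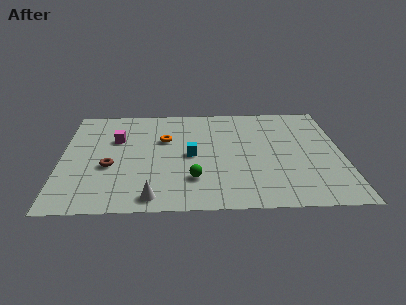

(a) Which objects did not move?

the green sphere and the white cone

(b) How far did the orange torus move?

3.5

The orange torus moved from about (8.6, 6.0) to (5.1, 6.4), a distance of √(3.5² + 0.4²) ≈ 3.5.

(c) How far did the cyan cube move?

3.6

From (9.5, 2.9) to (6.4, 4.8), the cyan cube covered √(3.1² + 1.9²) ≈ 3.6 units.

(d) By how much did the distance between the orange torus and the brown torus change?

-4.3

The distance was about 8.0 in the first image and 3.7 in the second, so they moved 4.3 units closer together.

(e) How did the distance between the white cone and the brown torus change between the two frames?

+0.6

Before: roughly 2.9 units apart; after: 3.5. That's 0.6 units further apart.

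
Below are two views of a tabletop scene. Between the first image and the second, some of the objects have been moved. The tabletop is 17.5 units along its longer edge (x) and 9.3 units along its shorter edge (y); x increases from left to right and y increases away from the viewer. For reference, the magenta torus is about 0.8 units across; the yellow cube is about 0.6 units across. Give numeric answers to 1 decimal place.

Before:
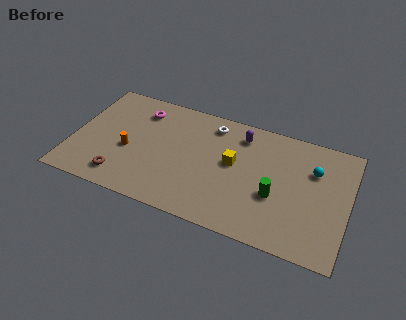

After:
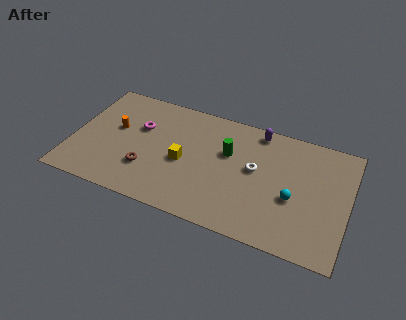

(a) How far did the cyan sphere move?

2.8

The cyan sphere moved from about (15.2, 6.4) to (14.1, 3.8), a distance of √(1.1² + 2.6²) ≈ 2.8.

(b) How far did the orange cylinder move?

1.8

From (3.6, 3.9) to (2.6, 5.4), the orange cylinder covered √(1.0² + 1.5²) ≈ 1.8 units.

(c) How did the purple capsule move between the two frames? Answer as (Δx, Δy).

(1.0, 0.7)

The purple capsule was at about (10.5, 7.6) and moved to about (11.5, 8.3).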